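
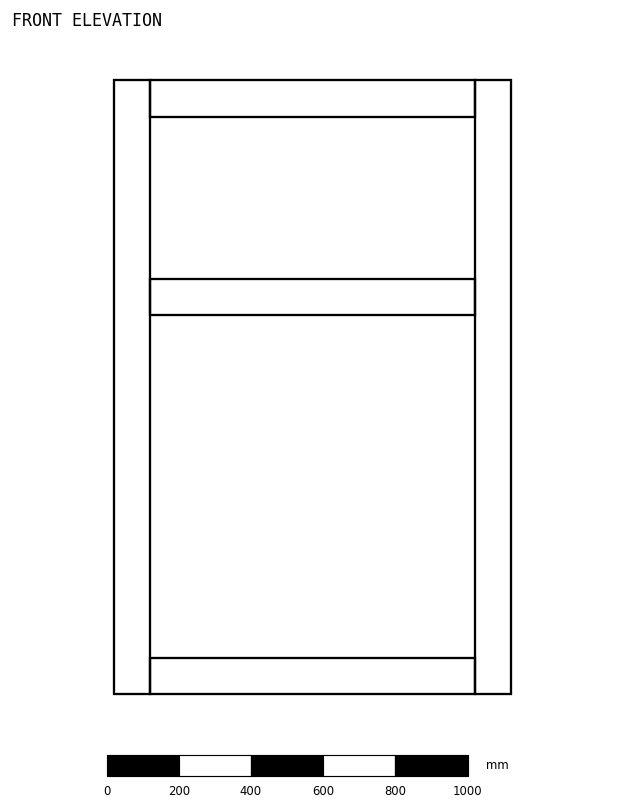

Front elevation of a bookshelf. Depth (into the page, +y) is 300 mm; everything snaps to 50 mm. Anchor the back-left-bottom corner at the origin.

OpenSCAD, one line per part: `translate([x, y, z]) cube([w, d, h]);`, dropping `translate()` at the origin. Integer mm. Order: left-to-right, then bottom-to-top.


cube([100, 300, 1700]);
translate([100, 0, 0]) cube([900, 300, 100]);
translate([100, 0, 1050]) cube([900, 300, 100]);
translate([100, 0, 1600]) cube([900, 300, 100]);
translate([1000, 0, 0]) cube([100, 300, 1700]);


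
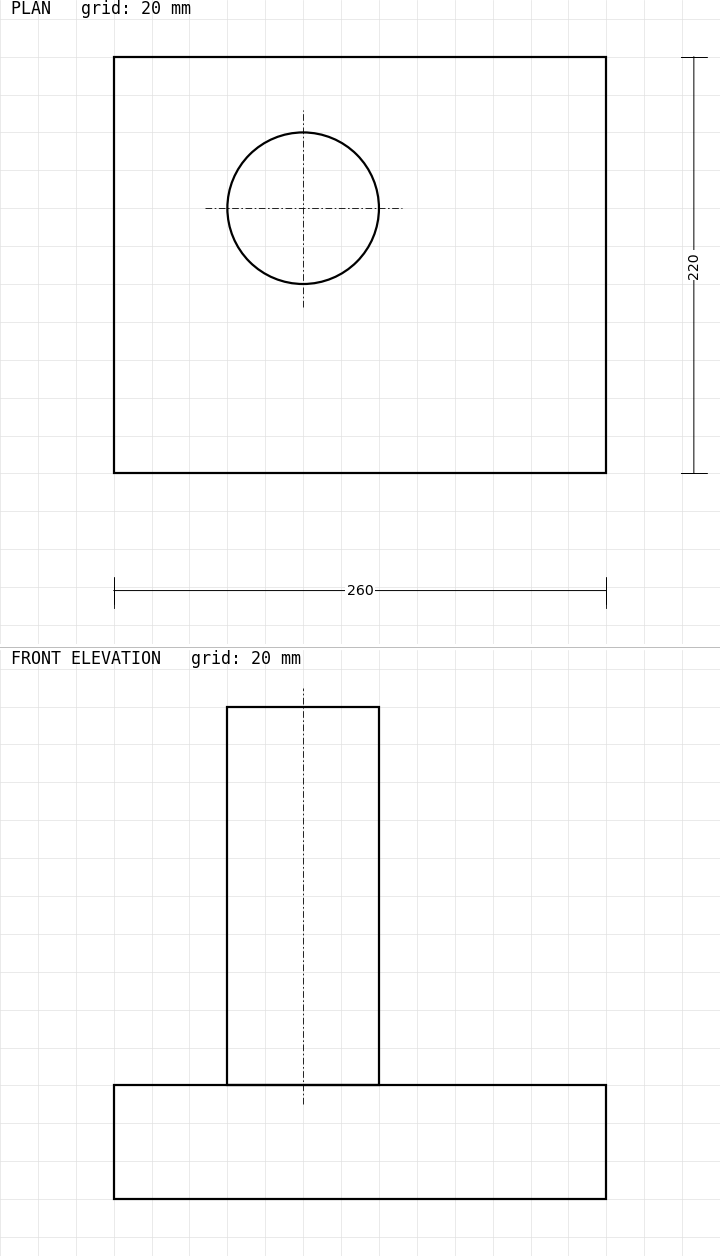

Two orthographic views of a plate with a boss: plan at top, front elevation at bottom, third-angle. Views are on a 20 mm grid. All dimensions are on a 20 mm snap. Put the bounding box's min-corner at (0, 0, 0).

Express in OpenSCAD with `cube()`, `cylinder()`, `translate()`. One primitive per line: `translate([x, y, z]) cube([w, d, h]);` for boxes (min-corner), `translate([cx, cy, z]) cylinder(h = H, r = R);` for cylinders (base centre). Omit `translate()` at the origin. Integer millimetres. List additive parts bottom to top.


cube([260, 220, 60]);
translate([100, 140, 60]) cylinder(h = 200, r = 40);


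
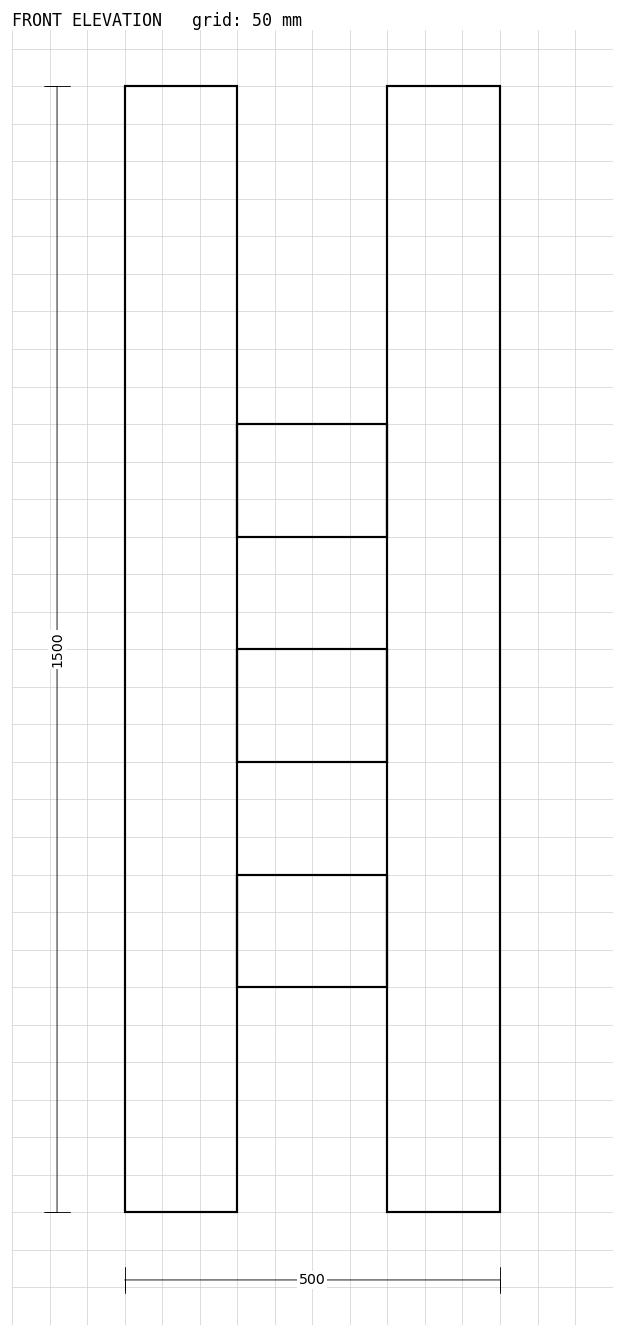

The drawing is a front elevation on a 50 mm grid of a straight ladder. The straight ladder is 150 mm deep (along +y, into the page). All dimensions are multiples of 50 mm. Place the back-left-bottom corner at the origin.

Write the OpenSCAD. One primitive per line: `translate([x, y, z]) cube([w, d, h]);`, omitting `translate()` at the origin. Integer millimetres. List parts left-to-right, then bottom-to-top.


cube([150, 150, 1500]);
translate([150, 0, 300]) cube([200, 150, 150]);
translate([150, 0, 600]) cube([200, 150, 150]);
translate([150, 0, 900]) cube([200, 150, 150]);
translate([350, 0, 0]) cube([150, 150, 1500]);


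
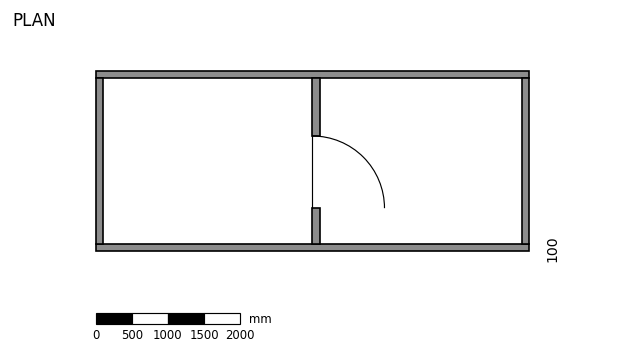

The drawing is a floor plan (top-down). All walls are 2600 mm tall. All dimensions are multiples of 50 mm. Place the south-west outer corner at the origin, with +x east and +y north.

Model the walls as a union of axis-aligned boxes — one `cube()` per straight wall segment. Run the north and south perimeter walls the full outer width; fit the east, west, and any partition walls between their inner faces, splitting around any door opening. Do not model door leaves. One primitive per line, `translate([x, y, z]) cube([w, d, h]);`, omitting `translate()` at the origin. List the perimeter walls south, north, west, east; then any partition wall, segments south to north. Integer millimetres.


cube([6000, 100, 2600]);
translate([0, 2400, 0]) cube([6000, 100, 2600]);
translate([0, 100, 0]) cube([100, 2300, 2600]);
translate([5900, 100, 0]) cube([100, 2300, 2600]);
translate([3000, 100, 0]) cube([100, 500, 2600]);
translate([3000, 1600, 0]) cube([100, 800, 2600]);


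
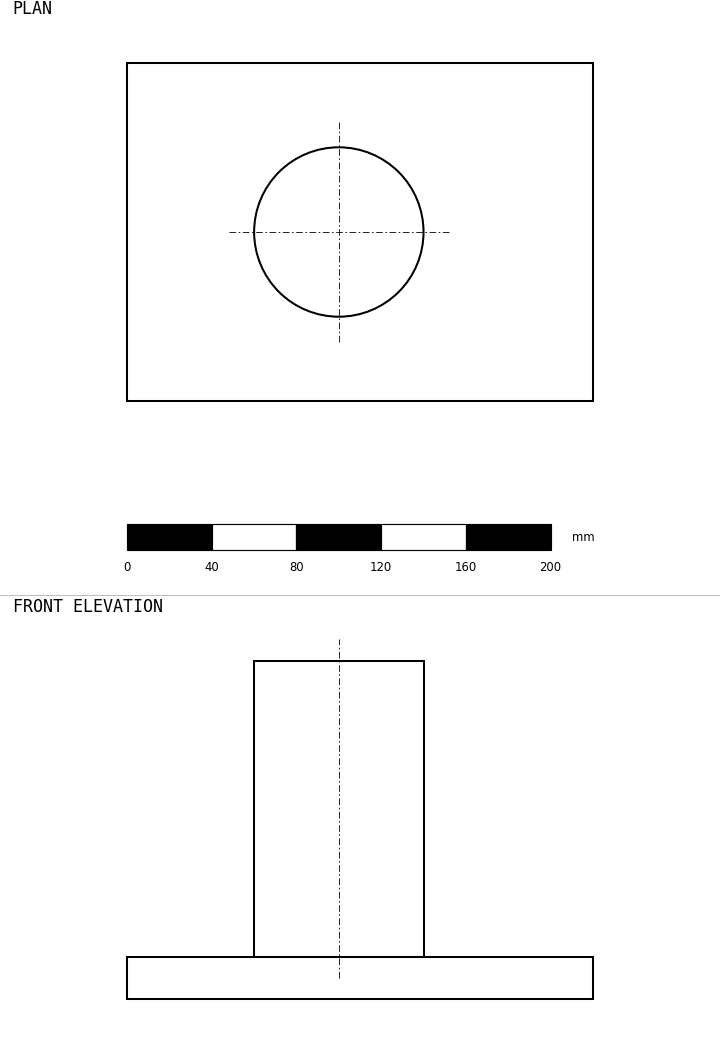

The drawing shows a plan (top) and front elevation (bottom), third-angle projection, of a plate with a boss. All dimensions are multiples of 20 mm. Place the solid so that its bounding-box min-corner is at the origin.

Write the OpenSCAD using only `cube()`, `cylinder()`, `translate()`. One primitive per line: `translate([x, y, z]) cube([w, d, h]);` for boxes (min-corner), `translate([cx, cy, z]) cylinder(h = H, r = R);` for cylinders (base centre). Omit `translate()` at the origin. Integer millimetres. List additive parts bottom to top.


cube([220, 160, 20]);
translate([100, 80, 20]) cylinder(h = 140, r = 40);


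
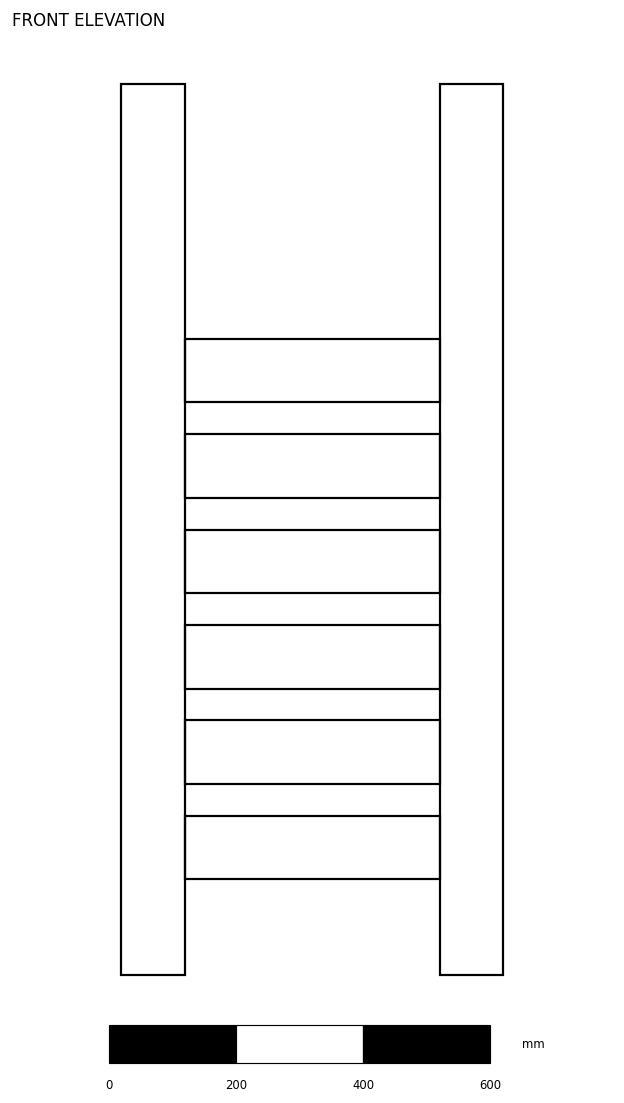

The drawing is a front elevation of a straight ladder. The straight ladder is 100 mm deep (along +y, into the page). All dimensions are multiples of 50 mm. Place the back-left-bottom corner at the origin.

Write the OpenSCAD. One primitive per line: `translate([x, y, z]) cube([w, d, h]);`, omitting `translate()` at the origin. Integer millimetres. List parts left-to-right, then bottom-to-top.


cube([100, 100, 1400]);
translate([100, 0, 150]) cube([400, 100, 100]);
translate([100, 0, 300]) cube([400, 100, 100]);
translate([100, 0, 450]) cube([400, 100, 100]);
translate([100, 0, 600]) cube([400, 100, 100]);
translate([100, 0, 750]) cube([400, 100, 100]);
translate([100, 0, 900]) cube([400, 100, 100]);
translate([500, 0, 0]) cube([100, 100, 1400]);


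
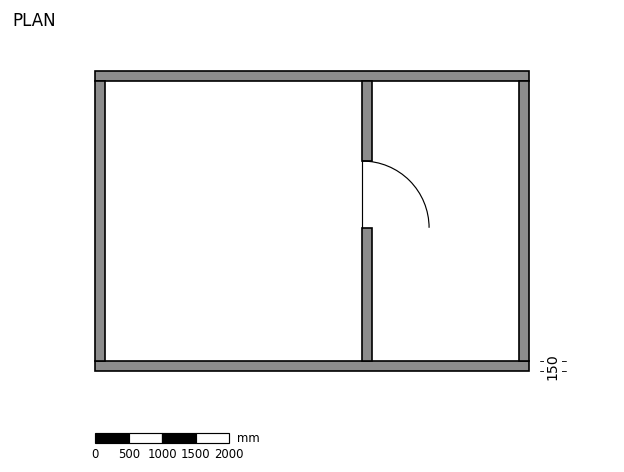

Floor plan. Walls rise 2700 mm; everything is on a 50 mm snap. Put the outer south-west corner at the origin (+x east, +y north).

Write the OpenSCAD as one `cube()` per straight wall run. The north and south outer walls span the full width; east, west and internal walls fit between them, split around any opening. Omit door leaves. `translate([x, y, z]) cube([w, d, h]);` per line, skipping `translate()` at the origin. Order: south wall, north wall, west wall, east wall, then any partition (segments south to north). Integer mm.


cube([6500, 150, 2700]);
translate([0, 4350, 0]) cube([6500, 150, 2700]);
translate([0, 150, 0]) cube([150, 4200, 2700]);
translate([6350, 150, 0]) cube([150, 4200, 2700]);
translate([4000, 150, 0]) cube([150, 2000, 2700]);
translate([4000, 3150, 0]) cube([150, 1200, 2700]);


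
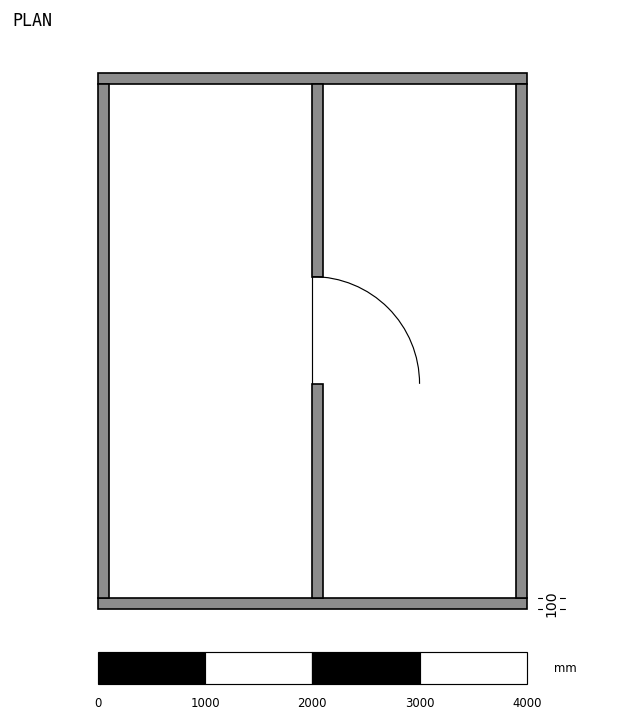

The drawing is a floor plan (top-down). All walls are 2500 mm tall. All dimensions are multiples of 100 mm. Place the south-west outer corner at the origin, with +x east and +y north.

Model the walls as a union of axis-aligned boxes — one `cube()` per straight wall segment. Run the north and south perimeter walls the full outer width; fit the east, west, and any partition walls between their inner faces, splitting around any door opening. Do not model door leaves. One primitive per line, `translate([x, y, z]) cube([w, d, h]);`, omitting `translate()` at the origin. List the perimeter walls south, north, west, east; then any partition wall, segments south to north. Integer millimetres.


cube([4000, 100, 2500]);
translate([0, 4900, 0]) cube([4000, 100, 2500]);
translate([0, 100, 0]) cube([100, 4800, 2500]);
translate([3900, 100, 0]) cube([100, 4800, 2500]);
translate([2000, 100, 0]) cube([100, 2000, 2500]);
translate([2000, 3100, 0]) cube([100, 1800, 2500]);


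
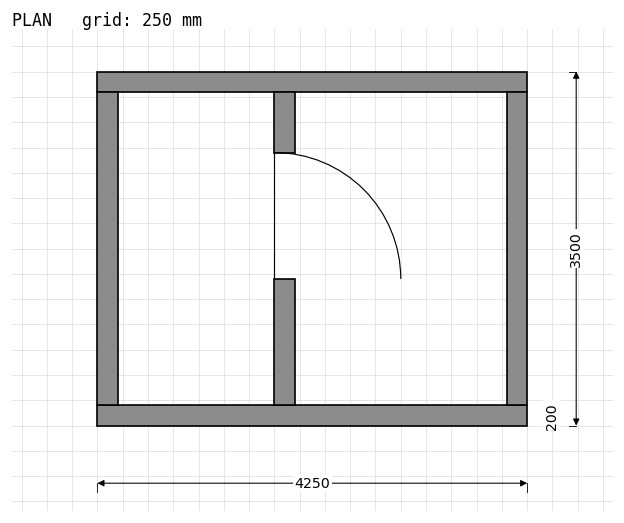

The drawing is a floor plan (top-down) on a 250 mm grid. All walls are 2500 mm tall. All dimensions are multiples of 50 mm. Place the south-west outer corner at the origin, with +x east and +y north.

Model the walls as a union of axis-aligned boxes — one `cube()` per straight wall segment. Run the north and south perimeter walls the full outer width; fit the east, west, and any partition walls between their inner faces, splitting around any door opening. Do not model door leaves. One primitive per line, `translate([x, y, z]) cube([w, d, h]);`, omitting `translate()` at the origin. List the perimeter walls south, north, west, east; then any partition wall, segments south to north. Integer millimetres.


cube([4250, 200, 2500]);
translate([0, 3300, 0]) cube([4250, 200, 2500]);
translate([0, 200, 0]) cube([200, 3100, 2500]);
translate([4050, 200, 0]) cube([200, 3100, 2500]);
translate([1750, 200, 0]) cube([200, 1250, 2500]);
translate([1750, 2700, 0]) cube([200, 600, 2500]);


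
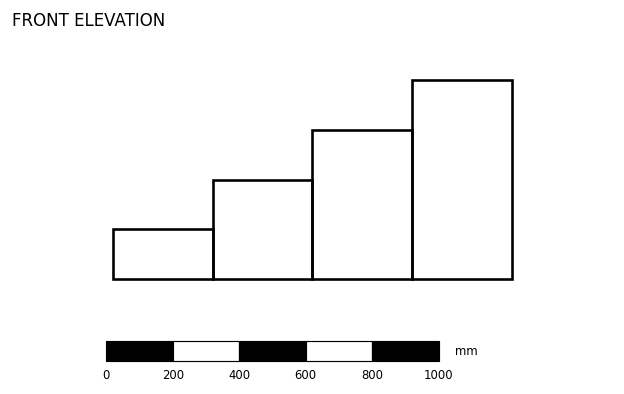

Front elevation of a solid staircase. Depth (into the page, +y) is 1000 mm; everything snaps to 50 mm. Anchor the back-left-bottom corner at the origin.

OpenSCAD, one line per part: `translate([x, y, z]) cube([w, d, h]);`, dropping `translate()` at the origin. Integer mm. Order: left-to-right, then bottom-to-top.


cube([300, 1000, 150]);
translate([300, 0, 0]) cube([300, 1000, 300]);
translate([600, 0, 0]) cube([300, 1000, 450]);
translate([900, 0, 0]) cube([300, 1000, 600]);


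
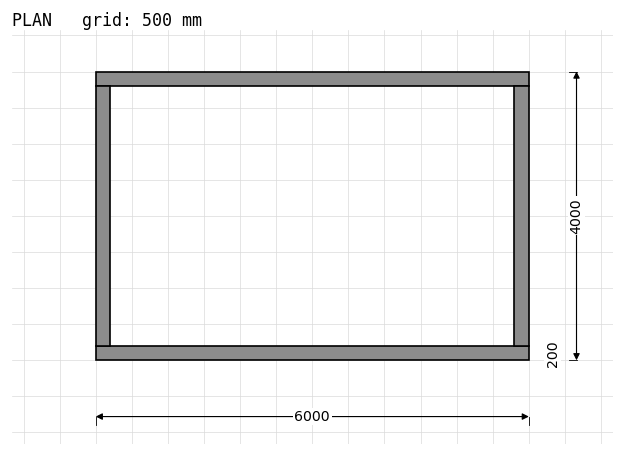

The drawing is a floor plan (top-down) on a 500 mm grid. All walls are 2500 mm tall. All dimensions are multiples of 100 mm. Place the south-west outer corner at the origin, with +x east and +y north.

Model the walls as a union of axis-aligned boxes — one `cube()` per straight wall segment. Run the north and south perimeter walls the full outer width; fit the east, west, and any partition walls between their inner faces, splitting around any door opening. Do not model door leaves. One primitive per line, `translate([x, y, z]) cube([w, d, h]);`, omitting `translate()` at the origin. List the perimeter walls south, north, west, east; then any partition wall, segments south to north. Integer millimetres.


cube([6000, 200, 2500]);
translate([0, 3800, 0]) cube([6000, 200, 2500]);
translate([0, 200, 0]) cube([200, 3600, 2500]);
translate([5800, 200, 0]) cube([200, 3600, 2500]);


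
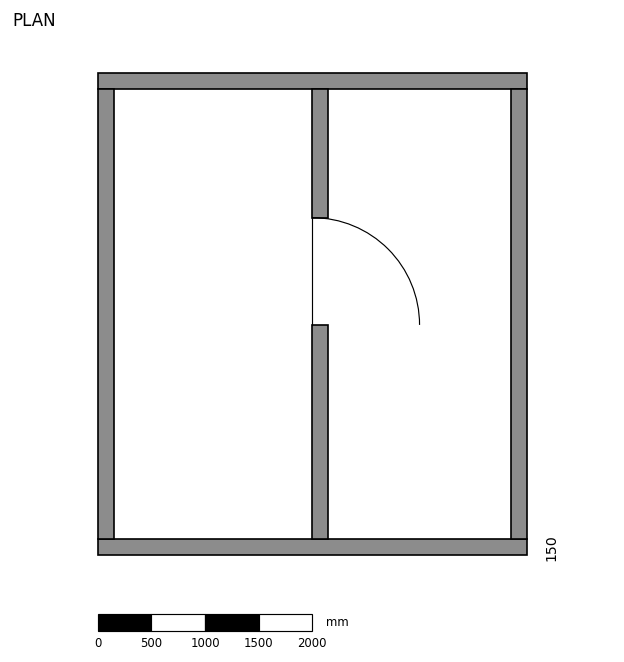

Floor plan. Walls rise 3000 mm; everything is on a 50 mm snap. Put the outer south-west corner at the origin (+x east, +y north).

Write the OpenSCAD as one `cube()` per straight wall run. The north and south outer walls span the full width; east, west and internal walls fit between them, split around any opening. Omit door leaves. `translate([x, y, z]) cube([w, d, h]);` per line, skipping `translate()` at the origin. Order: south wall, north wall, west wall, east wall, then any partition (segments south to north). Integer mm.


cube([4000, 150, 3000]);
translate([0, 4350, 0]) cube([4000, 150, 3000]);
translate([0, 150, 0]) cube([150, 4200, 3000]);
translate([3850, 150, 0]) cube([150, 4200, 3000]);
translate([2000, 150, 0]) cube([150, 2000, 3000]);
translate([2000, 3150, 0]) cube([150, 1200, 3000]);


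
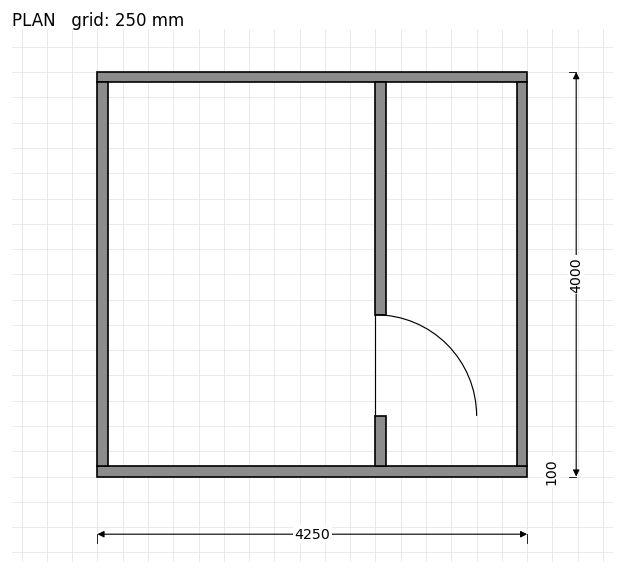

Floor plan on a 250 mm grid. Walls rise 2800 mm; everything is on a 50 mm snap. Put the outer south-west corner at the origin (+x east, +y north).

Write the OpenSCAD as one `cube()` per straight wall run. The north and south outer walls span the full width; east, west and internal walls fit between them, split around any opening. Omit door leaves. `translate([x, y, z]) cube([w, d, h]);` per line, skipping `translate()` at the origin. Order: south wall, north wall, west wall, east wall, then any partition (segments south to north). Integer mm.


cube([4250, 100, 2800]);
translate([0, 3900, 0]) cube([4250, 100, 2800]);
translate([0, 100, 0]) cube([100, 3800, 2800]);
translate([4150, 100, 0]) cube([100, 3800, 2800]);
translate([2750, 100, 0]) cube([100, 500, 2800]);
translate([2750, 1600, 0]) cube([100, 2300, 2800]);


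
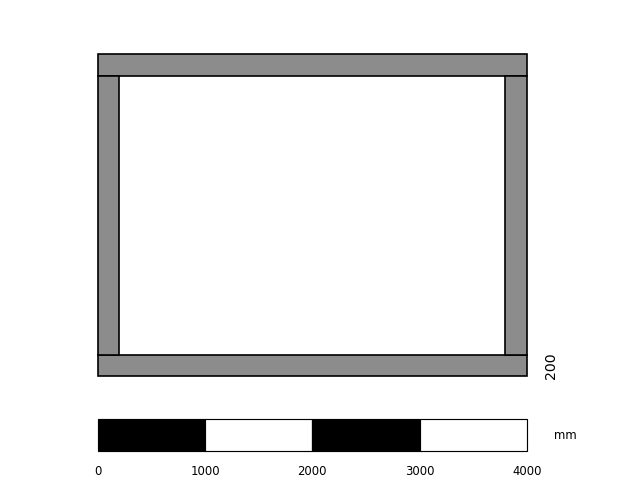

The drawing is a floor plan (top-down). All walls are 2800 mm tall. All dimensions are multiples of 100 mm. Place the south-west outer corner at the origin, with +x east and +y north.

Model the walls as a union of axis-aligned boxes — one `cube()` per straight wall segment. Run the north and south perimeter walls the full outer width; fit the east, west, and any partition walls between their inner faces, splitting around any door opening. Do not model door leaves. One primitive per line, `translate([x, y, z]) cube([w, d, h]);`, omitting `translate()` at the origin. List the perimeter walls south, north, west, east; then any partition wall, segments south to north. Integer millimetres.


cube([4000, 200, 2800]);
translate([0, 2800, 0]) cube([4000, 200, 2800]);
translate([0, 200, 0]) cube([200, 2600, 2800]);
translate([3800, 200, 0]) cube([200, 2600, 2800]);


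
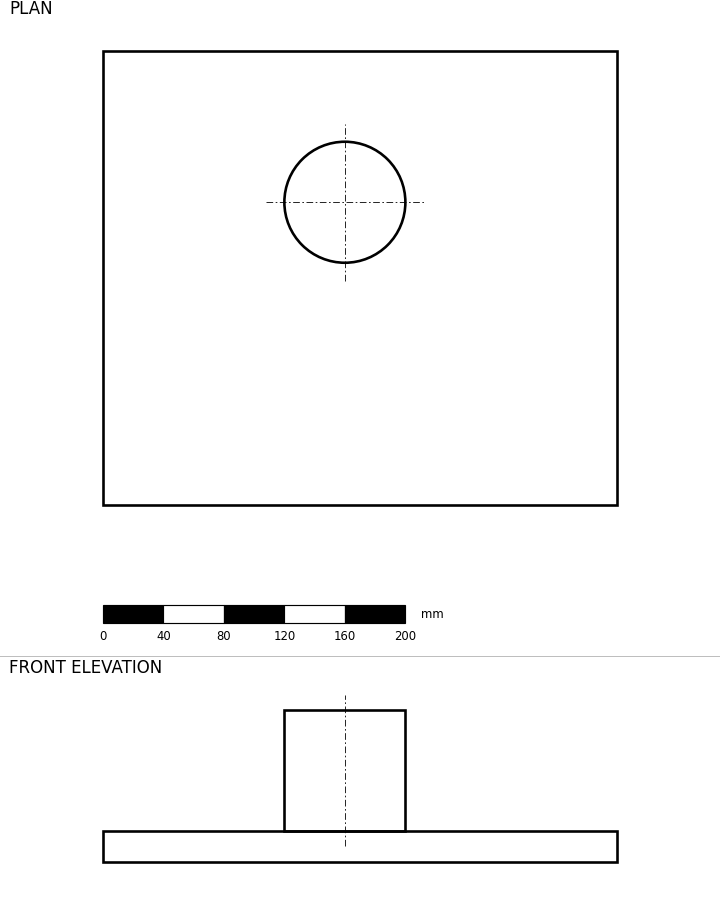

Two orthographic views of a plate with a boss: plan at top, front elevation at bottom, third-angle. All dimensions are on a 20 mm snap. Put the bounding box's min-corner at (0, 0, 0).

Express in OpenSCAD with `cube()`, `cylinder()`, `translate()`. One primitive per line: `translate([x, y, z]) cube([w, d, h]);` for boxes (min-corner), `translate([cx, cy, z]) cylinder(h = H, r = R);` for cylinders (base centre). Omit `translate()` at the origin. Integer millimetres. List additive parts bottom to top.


cube([340, 300, 20]);
translate([160, 200, 20]) cylinder(h = 80, r = 40);


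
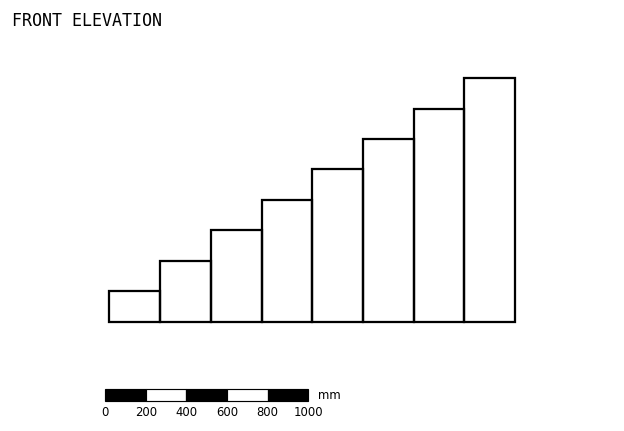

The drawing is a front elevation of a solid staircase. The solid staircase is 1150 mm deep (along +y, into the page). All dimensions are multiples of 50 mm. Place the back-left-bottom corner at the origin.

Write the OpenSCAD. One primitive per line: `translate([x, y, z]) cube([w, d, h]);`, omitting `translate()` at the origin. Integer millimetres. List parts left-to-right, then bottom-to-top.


cube([250, 1150, 150]);
translate([250, 0, 0]) cube([250, 1150, 300]);
translate([500, 0, 0]) cube([250, 1150, 450]);
translate([750, 0, 0]) cube([250, 1150, 600]);
translate([1000, 0, 0]) cube([250, 1150, 750]);
translate([1250, 0, 0]) cube([250, 1150, 900]);
translate([1500, 0, 0]) cube([250, 1150, 1050]);
translate([1750, 0, 0]) cube([250, 1150, 1200]);


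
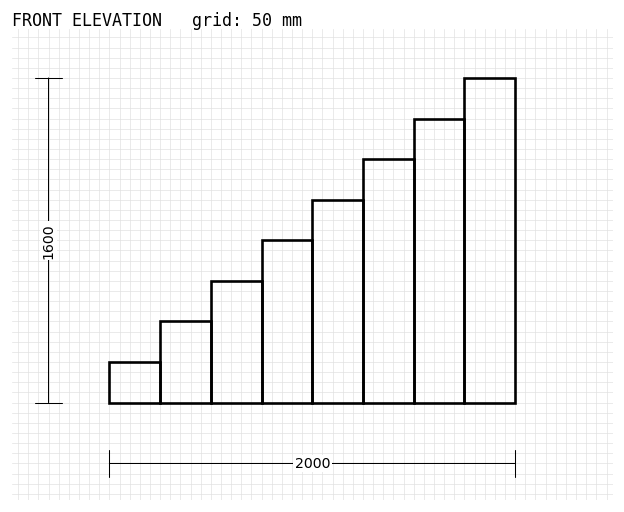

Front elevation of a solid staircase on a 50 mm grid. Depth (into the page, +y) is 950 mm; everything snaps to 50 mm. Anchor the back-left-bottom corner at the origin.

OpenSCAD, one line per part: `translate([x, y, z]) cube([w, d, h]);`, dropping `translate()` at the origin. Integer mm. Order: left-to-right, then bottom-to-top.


cube([250, 950, 200]);
translate([250, 0, 0]) cube([250, 950, 400]);
translate([500, 0, 0]) cube([250, 950, 600]);
translate([750, 0, 0]) cube([250, 950, 800]);
translate([1000, 0, 0]) cube([250, 950, 1000]);
translate([1250, 0, 0]) cube([250, 950, 1200]);
translate([1500, 0, 0]) cube([250, 950, 1400]);
translate([1750, 0, 0]) cube([250, 950, 1600]);


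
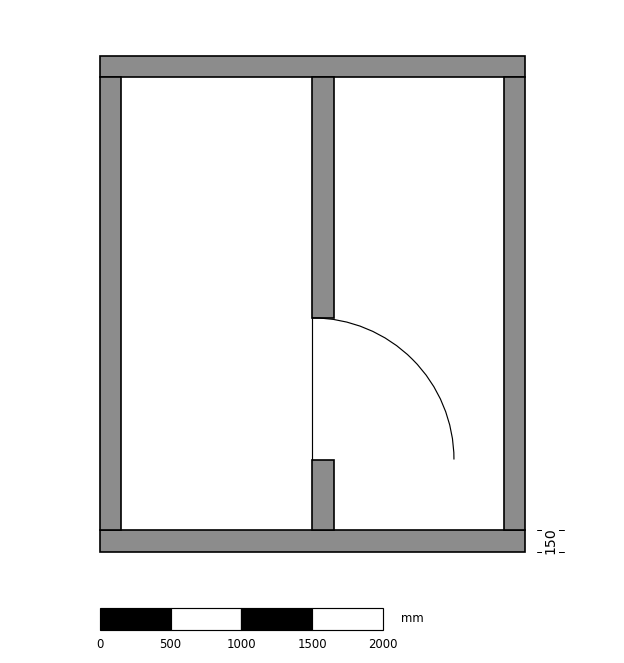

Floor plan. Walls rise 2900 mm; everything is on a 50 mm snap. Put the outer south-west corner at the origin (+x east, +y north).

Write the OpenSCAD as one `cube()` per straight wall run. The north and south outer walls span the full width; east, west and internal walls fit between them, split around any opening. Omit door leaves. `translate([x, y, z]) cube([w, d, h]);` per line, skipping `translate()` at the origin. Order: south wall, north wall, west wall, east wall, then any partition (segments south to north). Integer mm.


cube([3000, 150, 2900]);
translate([0, 3350, 0]) cube([3000, 150, 2900]);
translate([0, 150, 0]) cube([150, 3200, 2900]);
translate([2850, 150, 0]) cube([150, 3200, 2900]);
translate([1500, 150, 0]) cube([150, 500, 2900]);
translate([1500, 1650, 0]) cube([150, 1700, 2900]);


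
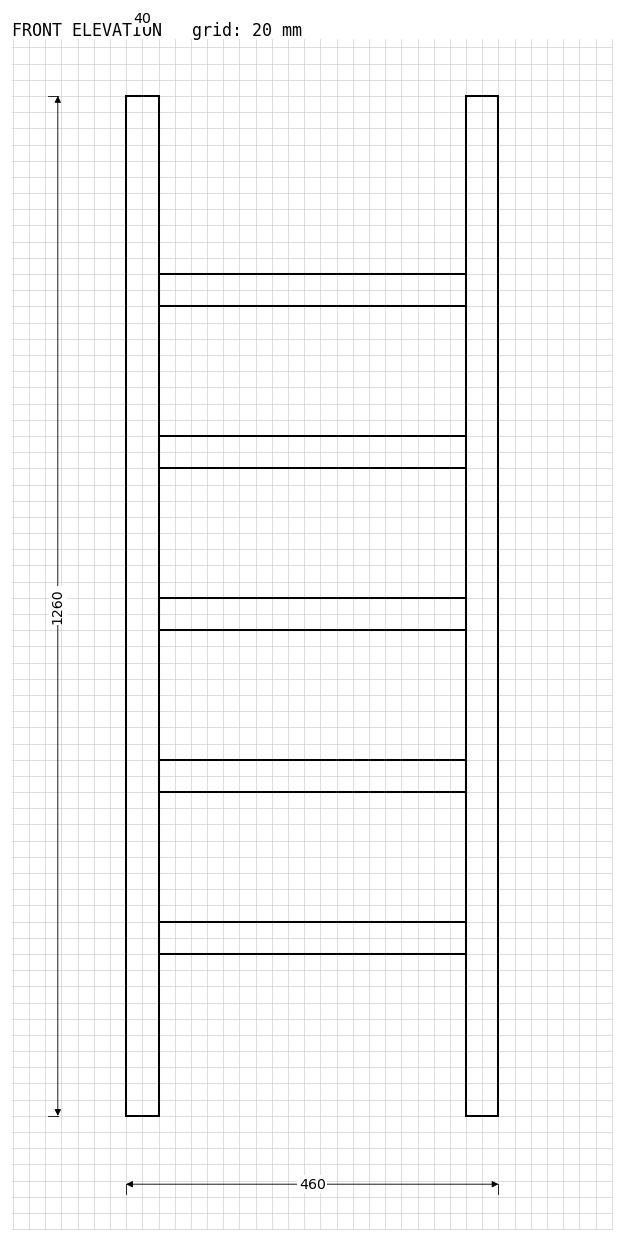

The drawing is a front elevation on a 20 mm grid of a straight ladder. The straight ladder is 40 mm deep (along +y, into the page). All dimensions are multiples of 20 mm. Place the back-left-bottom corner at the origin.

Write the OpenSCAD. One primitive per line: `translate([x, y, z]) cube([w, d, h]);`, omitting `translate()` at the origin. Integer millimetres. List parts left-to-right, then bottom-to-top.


cube([40, 40, 1260]);
translate([40, 0, 200]) cube([380, 40, 40]);
translate([40, 0, 400]) cube([380, 40, 40]);
translate([40, 0, 600]) cube([380, 40, 40]);
translate([40, 0, 800]) cube([380, 40, 40]);
translate([40, 0, 1000]) cube([380, 40, 40]);
translate([420, 0, 0]) cube([40, 40, 1260]);


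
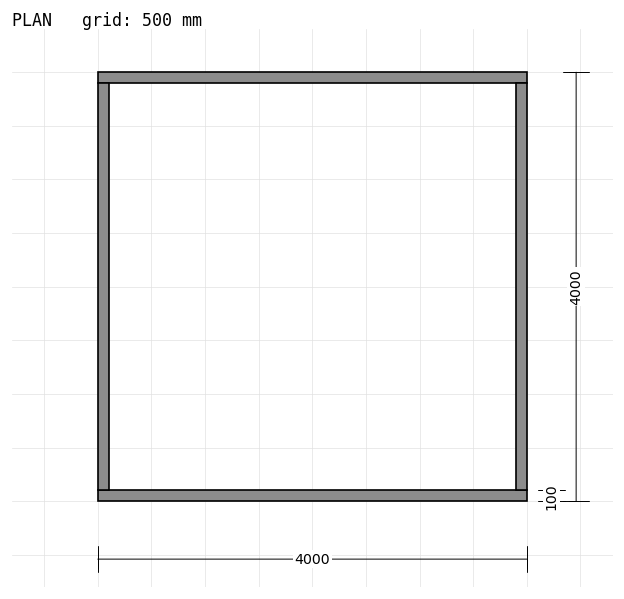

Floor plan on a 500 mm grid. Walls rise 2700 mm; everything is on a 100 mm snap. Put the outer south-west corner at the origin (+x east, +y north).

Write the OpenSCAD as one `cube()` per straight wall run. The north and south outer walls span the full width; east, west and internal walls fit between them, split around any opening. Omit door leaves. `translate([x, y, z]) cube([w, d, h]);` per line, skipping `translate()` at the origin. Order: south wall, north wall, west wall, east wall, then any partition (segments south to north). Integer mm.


cube([4000, 100, 2700]);
translate([0, 3900, 0]) cube([4000, 100, 2700]);
translate([0, 100, 0]) cube([100, 3800, 2700]);
translate([3900, 100, 0]) cube([100, 3800, 2700]);


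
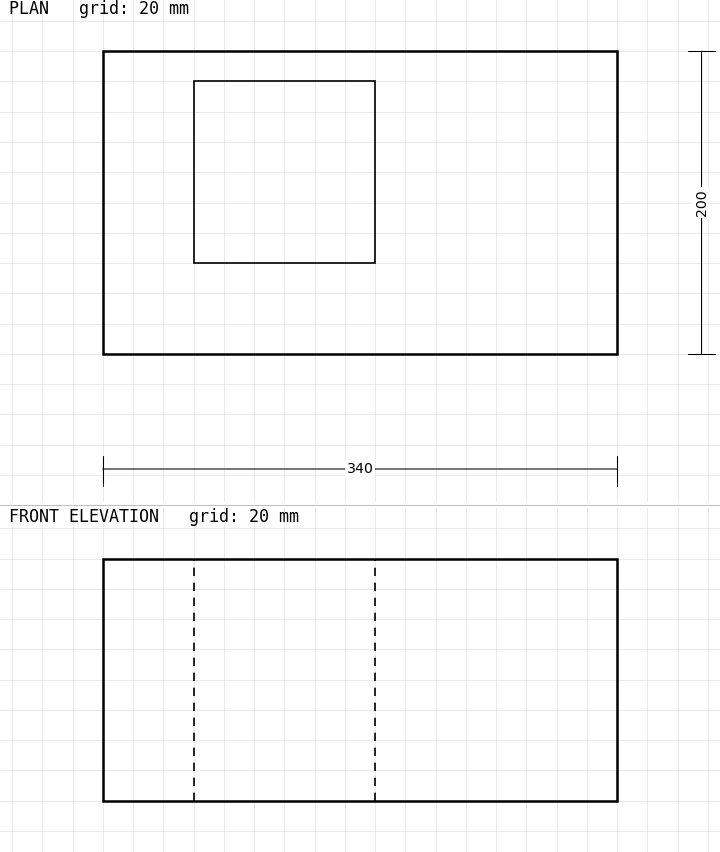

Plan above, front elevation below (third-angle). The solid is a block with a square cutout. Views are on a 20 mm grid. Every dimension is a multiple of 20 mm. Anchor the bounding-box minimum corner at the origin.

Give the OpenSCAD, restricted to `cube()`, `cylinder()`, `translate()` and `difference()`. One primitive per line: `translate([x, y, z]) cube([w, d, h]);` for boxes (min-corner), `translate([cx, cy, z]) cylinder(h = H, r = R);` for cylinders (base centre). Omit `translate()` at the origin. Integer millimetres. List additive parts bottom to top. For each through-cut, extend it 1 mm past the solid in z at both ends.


difference() {
  cube([340, 200, 160]);
  translate([60, 60, -1]) cube([120, 120, 162]);
}


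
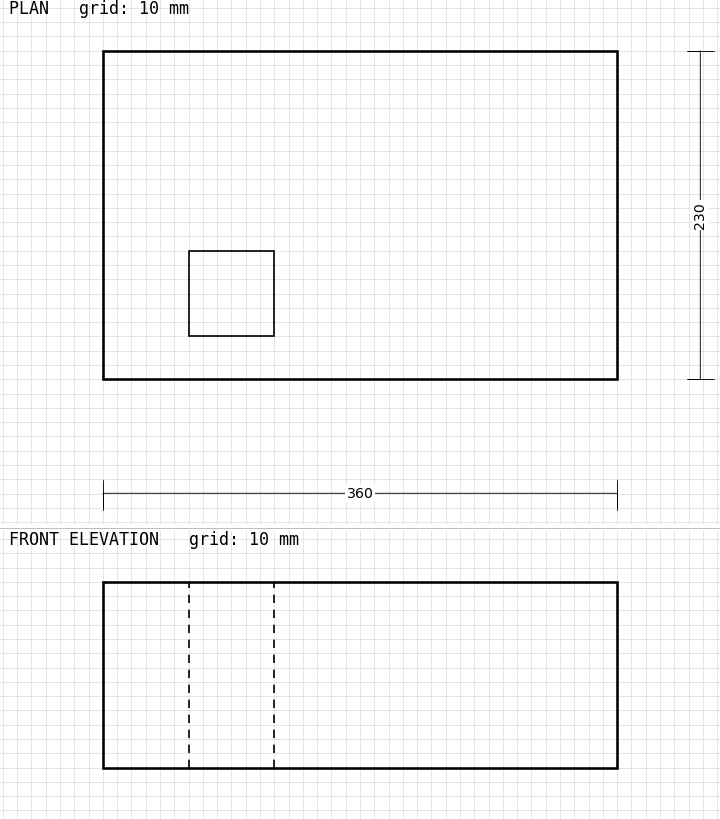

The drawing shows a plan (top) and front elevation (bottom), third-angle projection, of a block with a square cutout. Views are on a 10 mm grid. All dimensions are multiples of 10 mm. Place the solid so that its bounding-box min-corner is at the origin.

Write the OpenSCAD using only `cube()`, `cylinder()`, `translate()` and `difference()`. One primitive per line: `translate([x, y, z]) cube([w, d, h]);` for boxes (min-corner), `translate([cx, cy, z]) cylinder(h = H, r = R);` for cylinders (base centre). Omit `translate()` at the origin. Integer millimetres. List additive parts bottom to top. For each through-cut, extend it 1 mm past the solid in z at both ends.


difference() {
  cube([360, 230, 130]);
  translate([60, 30, -1]) cube([60, 60, 132]);
}


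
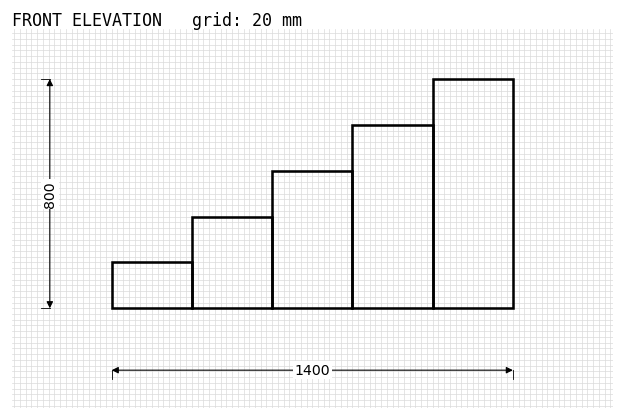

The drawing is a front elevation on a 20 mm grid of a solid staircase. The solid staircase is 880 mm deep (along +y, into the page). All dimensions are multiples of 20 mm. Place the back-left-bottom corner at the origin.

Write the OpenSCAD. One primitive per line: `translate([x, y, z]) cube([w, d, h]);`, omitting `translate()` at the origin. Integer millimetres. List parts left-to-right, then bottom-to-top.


cube([280, 880, 160]);
translate([280, 0, 0]) cube([280, 880, 320]);
translate([560, 0, 0]) cube([280, 880, 480]);
translate([840, 0, 0]) cube([280, 880, 640]);
translate([1120, 0, 0]) cube([280, 880, 800]);


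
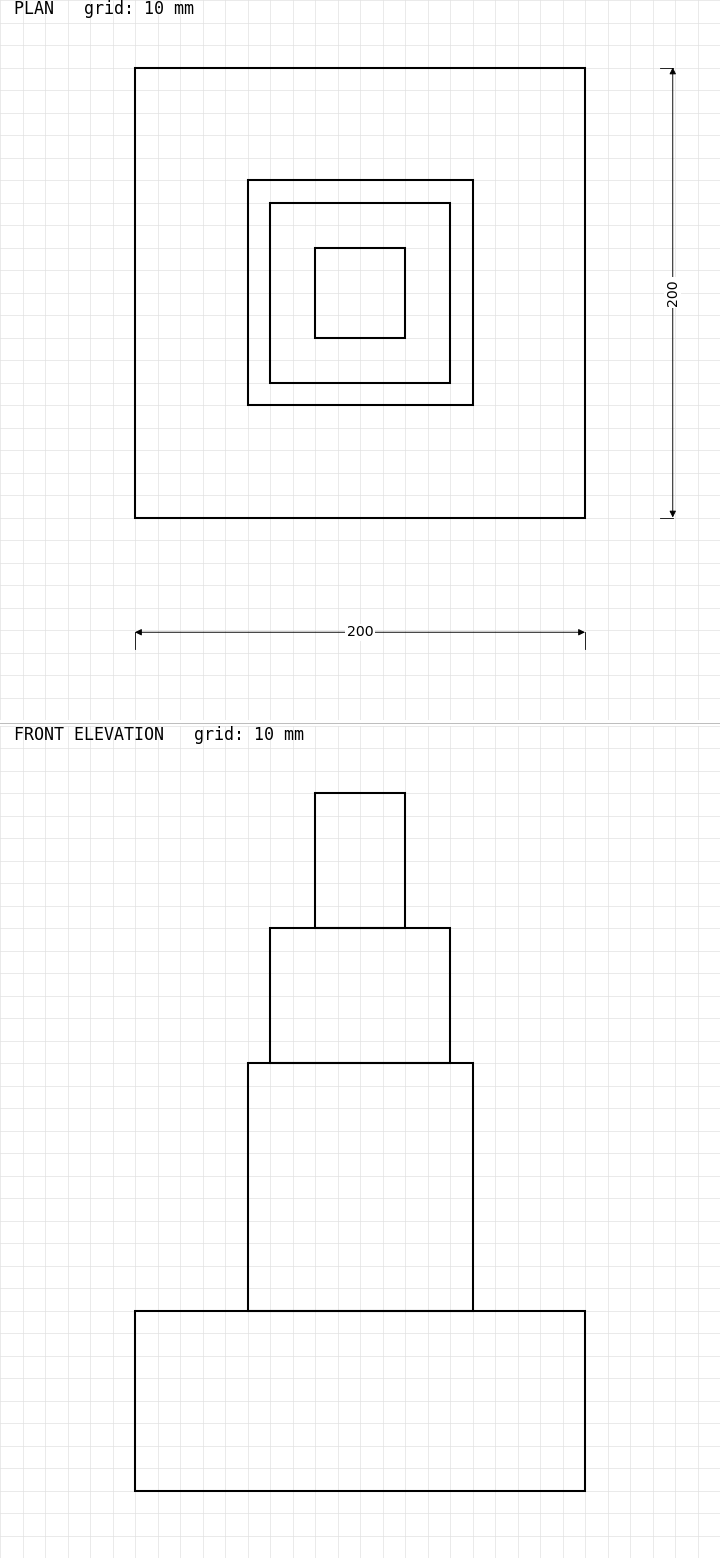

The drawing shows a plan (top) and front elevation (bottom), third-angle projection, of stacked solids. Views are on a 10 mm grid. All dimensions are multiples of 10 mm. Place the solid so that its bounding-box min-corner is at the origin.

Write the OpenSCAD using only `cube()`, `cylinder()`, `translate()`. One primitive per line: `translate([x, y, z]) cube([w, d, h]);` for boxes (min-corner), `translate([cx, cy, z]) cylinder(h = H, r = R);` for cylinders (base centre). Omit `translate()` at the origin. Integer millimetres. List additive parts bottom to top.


cube([200, 200, 80]);
translate([50, 50, 80]) cube([100, 100, 110]);
translate([60, 60, 190]) cube([80, 80, 60]);
translate([80, 80, 250]) cube([40, 40, 60]);


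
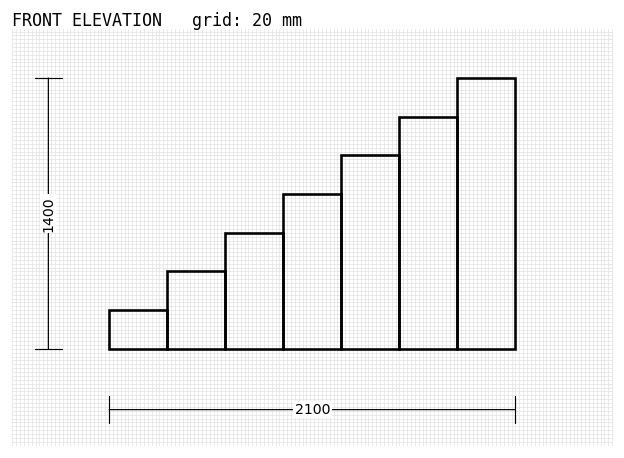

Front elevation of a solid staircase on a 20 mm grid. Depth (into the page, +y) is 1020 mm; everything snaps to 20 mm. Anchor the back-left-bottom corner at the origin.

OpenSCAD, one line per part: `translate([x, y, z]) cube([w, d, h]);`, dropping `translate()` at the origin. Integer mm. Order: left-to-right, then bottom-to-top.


cube([300, 1020, 200]);
translate([300, 0, 0]) cube([300, 1020, 400]);
translate([600, 0, 0]) cube([300, 1020, 600]);
translate([900, 0, 0]) cube([300, 1020, 800]);
translate([1200, 0, 0]) cube([300, 1020, 1000]);
translate([1500, 0, 0]) cube([300, 1020, 1200]);
translate([1800, 0, 0]) cube([300, 1020, 1400]);


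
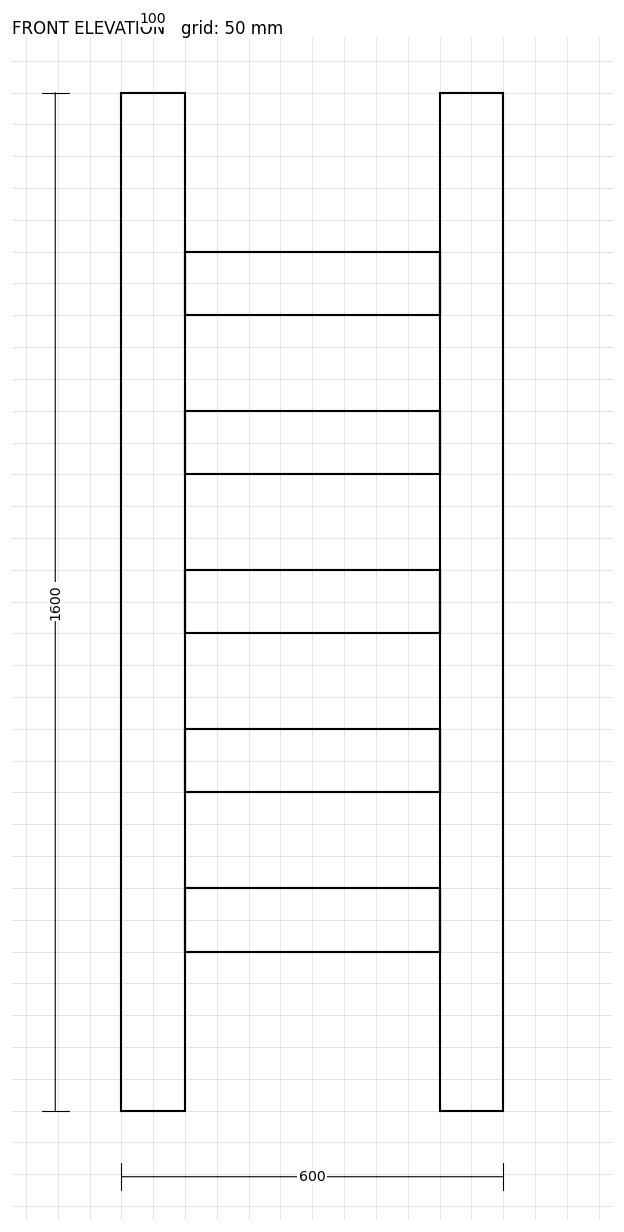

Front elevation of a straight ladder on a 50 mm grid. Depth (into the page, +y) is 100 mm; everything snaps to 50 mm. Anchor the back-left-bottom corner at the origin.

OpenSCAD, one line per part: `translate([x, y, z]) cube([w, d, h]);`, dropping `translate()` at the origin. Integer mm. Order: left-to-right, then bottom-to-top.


cube([100, 100, 1600]);
translate([100, 0, 250]) cube([400, 100, 100]);
translate([100, 0, 500]) cube([400, 100, 100]);
translate([100, 0, 750]) cube([400, 100, 100]);
translate([100, 0, 1000]) cube([400, 100, 100]);
translate([100, 0, 1250]) cube([400, 100, 100]);
translate([500, 0, 0]) cube([100, 100, 1600]);


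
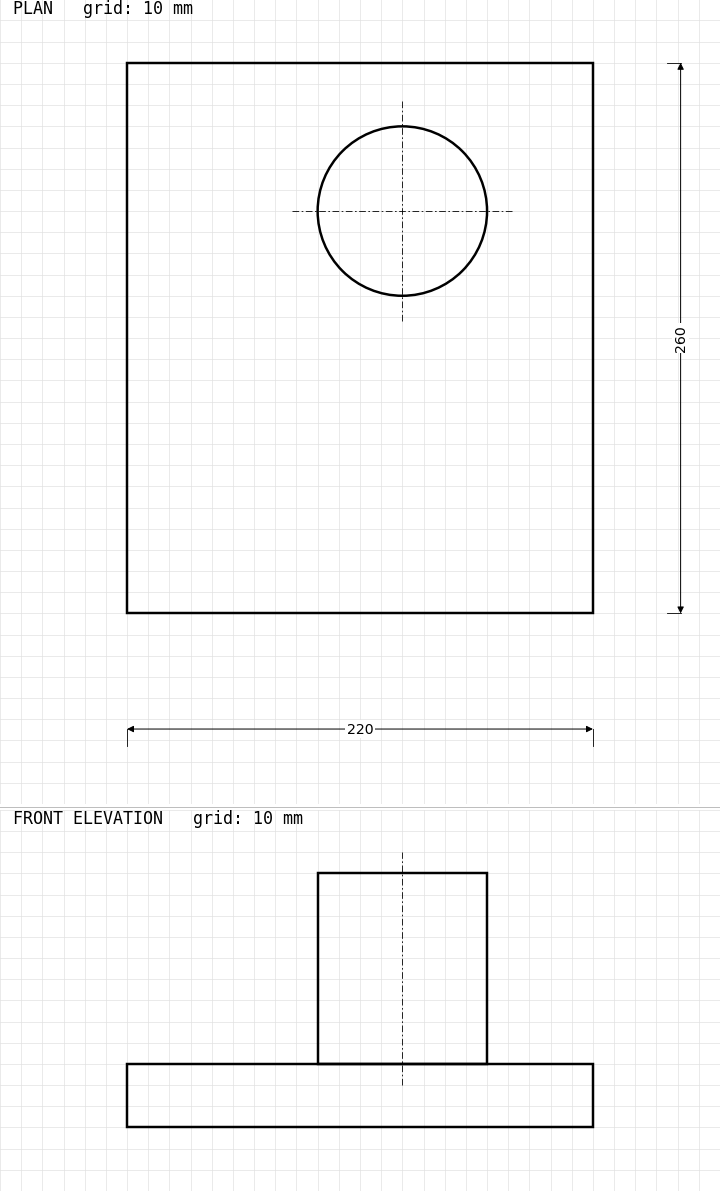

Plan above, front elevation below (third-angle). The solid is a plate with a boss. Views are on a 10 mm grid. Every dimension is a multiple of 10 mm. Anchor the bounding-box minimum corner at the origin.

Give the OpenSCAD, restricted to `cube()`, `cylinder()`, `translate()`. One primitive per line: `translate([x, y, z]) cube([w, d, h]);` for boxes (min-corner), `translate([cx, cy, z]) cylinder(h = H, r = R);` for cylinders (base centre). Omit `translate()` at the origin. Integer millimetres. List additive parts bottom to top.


cube([220, 260, 30]);
translate([130, 190, 30]) cylinder(h = 90, r = 40);


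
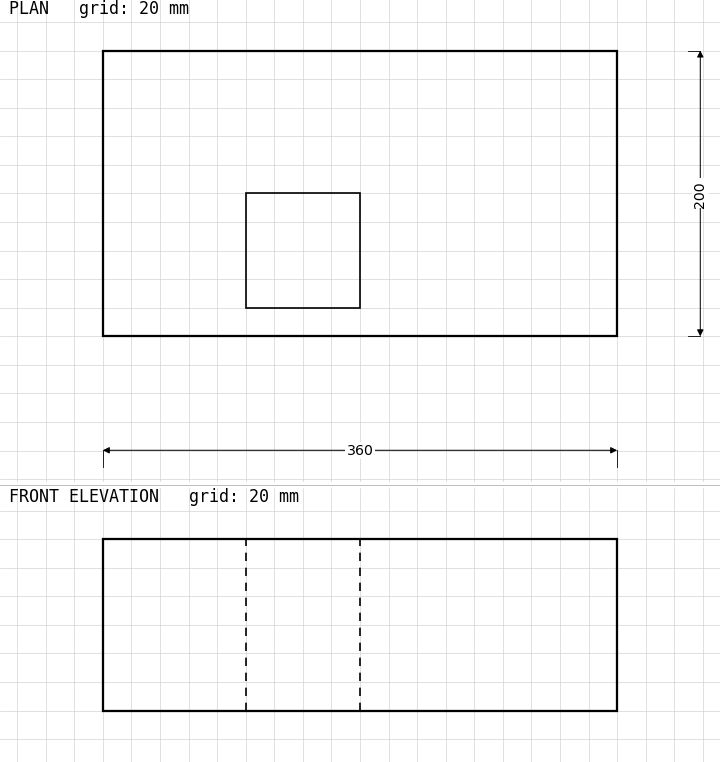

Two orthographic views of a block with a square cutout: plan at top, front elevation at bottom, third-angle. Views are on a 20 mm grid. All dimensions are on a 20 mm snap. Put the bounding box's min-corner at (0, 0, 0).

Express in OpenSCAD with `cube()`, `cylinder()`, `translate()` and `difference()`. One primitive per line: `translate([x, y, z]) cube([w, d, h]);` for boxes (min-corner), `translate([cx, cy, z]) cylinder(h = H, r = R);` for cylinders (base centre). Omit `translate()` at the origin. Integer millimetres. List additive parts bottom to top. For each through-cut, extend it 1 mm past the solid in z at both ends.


difference() {
  cube([360, 200, 120]);
  translate([100, 20, -1]) cube([80, 80, 122]);
}


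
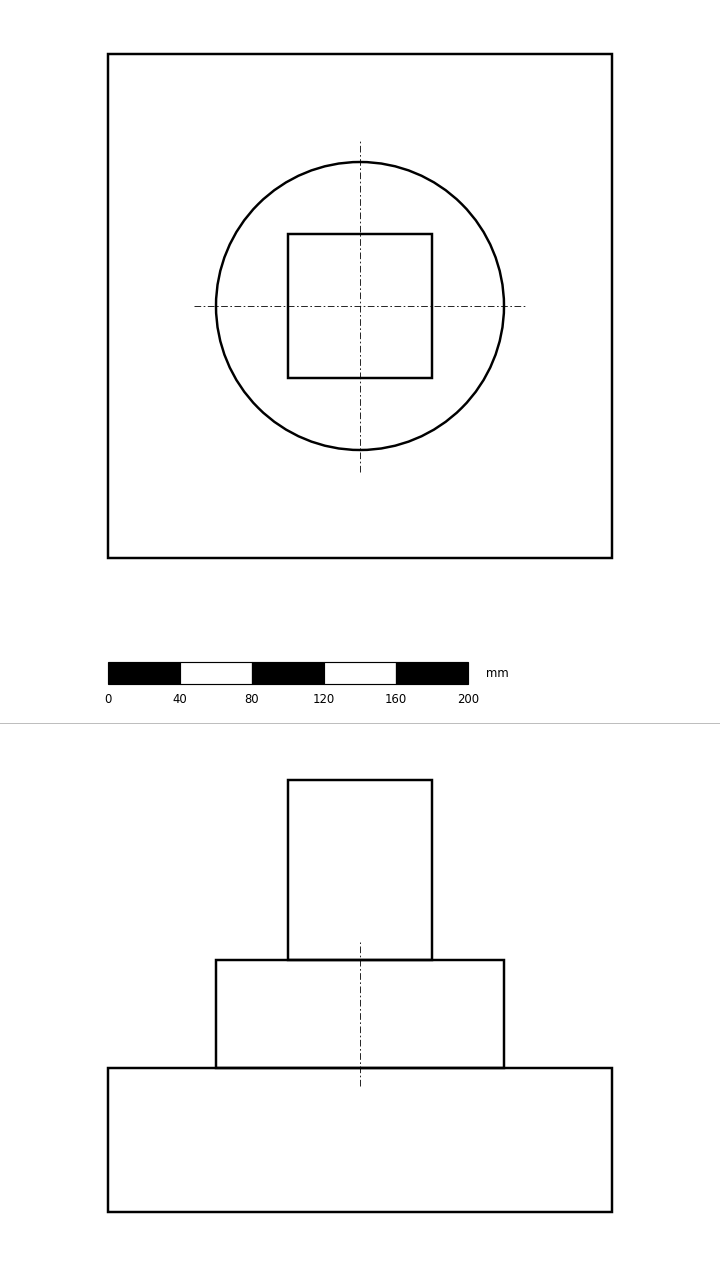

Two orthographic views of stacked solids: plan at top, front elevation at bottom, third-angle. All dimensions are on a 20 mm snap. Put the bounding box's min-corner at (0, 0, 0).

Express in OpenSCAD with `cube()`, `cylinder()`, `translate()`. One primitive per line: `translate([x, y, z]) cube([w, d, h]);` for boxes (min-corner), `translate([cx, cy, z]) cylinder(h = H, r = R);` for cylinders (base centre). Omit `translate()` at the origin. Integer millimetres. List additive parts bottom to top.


cube([280, 280, 80]);
translate([140, 140, 80]) cylinder(h = 60, r = 80);
translate([100, 100, 140]) cube([80, 80, 100]);


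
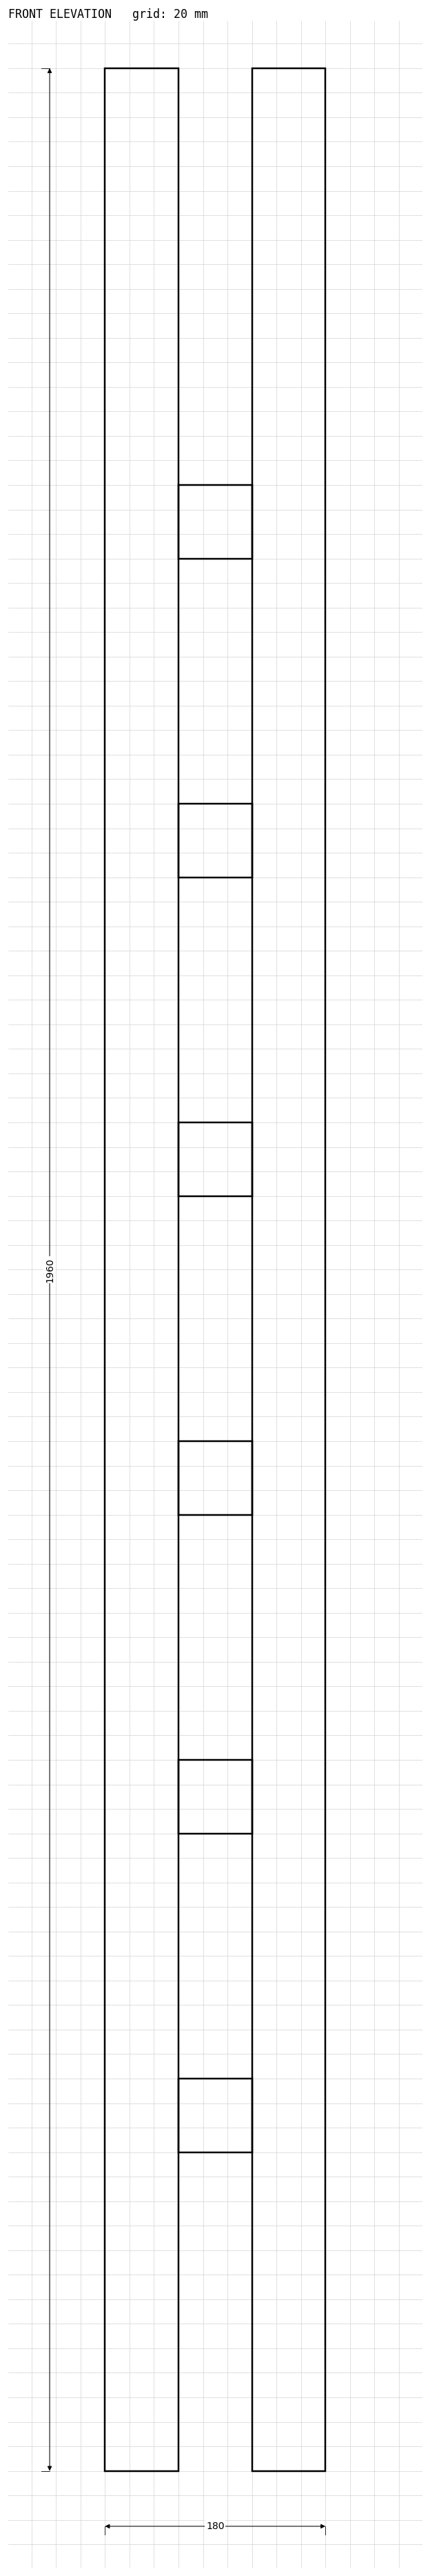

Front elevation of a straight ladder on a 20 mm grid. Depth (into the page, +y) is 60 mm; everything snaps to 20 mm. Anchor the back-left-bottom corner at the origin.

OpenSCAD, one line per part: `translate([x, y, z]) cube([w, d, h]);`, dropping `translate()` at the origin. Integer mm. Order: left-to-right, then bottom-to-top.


cube([60, 60, 1960]);
translate([60, 0, 260]) cube([60, 60, 60]);
translate([60, 0, 520]) cube([60, 60, 60]);
translate([60, 0, 780]) cube([60, 60, 60]);
translate([60, 0, 1040]) cube([60, 60, 60]);
translate([60, 0, 1300]) cube([60, 60, 60]);
translate([60, 0, 1560]) cube([60, 60, 60]);
translate([120, 0, 0]) cube([60, 60, 1960]);


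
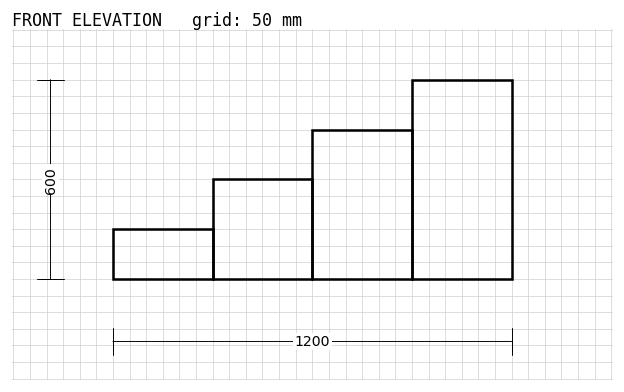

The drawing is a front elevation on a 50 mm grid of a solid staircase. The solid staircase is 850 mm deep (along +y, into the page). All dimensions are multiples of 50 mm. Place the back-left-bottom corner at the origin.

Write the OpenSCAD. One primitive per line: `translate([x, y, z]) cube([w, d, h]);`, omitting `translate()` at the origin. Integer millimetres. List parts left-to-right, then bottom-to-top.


cube([300, 850, 150]);
translate([300, 0, 0]) cube([300, 850, 300]);
translate([600, 0, 0]) cube([300, 850, 450]);
translate([900, 0, 0]) cube([300, 850, 600]);


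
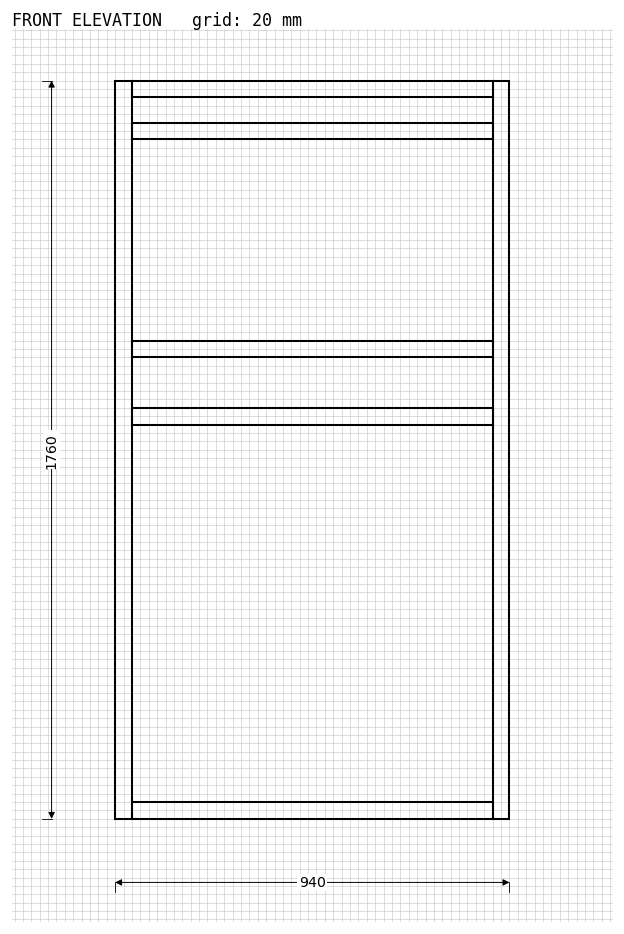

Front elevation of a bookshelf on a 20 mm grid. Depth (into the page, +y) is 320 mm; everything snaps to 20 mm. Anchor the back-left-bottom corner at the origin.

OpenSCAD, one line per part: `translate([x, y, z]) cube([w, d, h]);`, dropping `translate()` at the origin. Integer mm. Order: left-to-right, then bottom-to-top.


cube([40, 320, 1760]);
translate([40, 0, 0]) cube([860, 320, 40]);
translate([40, 0, 940]) cube([860, 320, 40]);
translate([40, 0, 1100]) cube([860, 320, 40]);
translate([40, 0, 1620]) cube([860, 320, 40]);
translate([40, 0, 1720]) cube([860, 320, 40]);
translate([900, 0, 0]) cube([40, 320, 1760]);


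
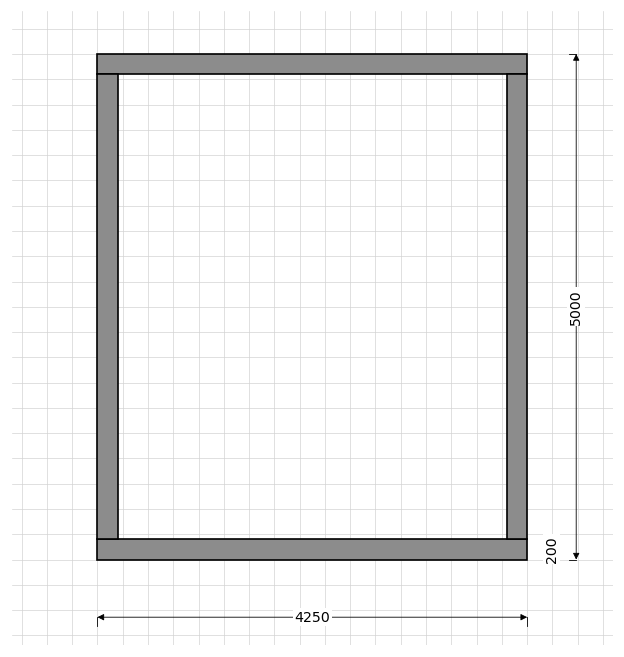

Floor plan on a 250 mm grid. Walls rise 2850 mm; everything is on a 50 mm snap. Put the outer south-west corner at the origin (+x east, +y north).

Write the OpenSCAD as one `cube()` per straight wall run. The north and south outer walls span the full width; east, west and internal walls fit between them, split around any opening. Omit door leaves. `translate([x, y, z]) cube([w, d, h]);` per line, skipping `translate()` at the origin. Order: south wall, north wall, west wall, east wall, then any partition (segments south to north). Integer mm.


cube([4250, 200, 2850]);
translate([0, 4800, 0]) cube([4250, 200, 2850]);
translate([0, 200, 0]) cube([200, 4600, 2850]);
translate([4050, 200, 0]) cube([200, 4600, 2850]);


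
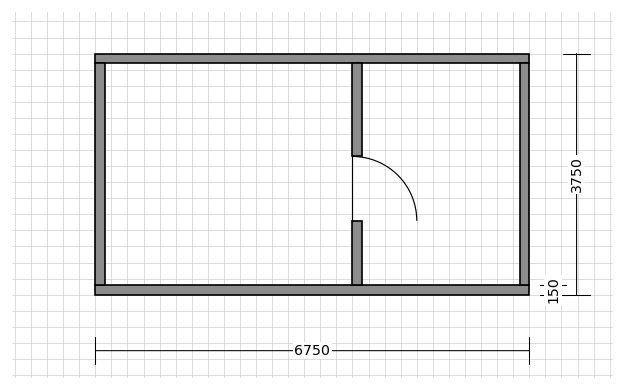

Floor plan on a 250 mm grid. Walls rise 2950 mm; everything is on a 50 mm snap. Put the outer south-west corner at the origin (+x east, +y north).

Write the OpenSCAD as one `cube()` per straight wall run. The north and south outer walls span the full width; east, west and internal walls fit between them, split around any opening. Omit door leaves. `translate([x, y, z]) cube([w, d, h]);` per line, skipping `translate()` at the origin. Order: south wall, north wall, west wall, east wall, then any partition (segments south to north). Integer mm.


cube([6750, 150, 2950]);
translate([0, 3600, 0]) cube([6750, 150, 2950]);
translate([0, 150, 0]) cube([150, 3450, 2950]);
translate([6600, 150, 0]) cube([150, 3450, 2950]);
translate([4000, 150, 0]) cube([150, 1000, 2950]);
translate([4000, 2150, 0]) cube([150, 1450, 2950]);


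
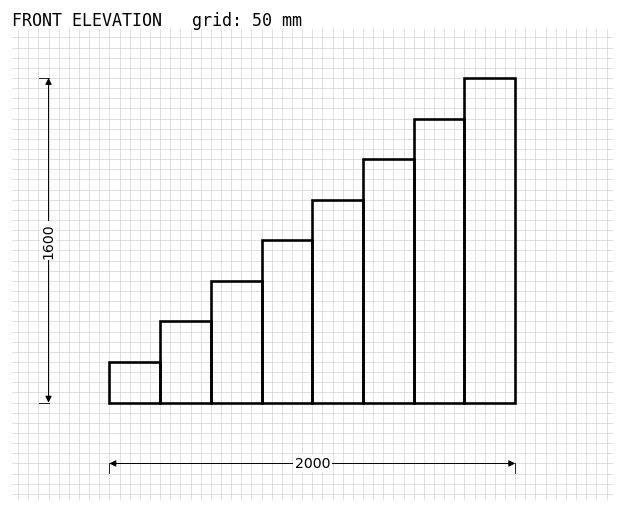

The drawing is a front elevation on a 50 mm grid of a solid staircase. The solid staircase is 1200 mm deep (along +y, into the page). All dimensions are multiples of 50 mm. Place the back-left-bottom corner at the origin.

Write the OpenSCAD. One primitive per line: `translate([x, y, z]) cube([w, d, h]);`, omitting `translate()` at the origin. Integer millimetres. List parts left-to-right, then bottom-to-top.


cube([250, 1200, 200]);
translate([250, 0, 0]) cube([250, 1200, 400]);
translate([500, 0, 0]) cube([250, 1200, 600]);
translate([750, 0, 0]) cube([250, 1200, 800]);
translate([1000, 0, 0]) cube([250, 1200, 1000]);
translate([1250, 0, 0]) cube([250, 1200, 1200]);
translate([1500, 0, 0]) cube([250, 1200, 1400]);
translate([1750, 0, 0]) cube([250, 1200, 1600]);


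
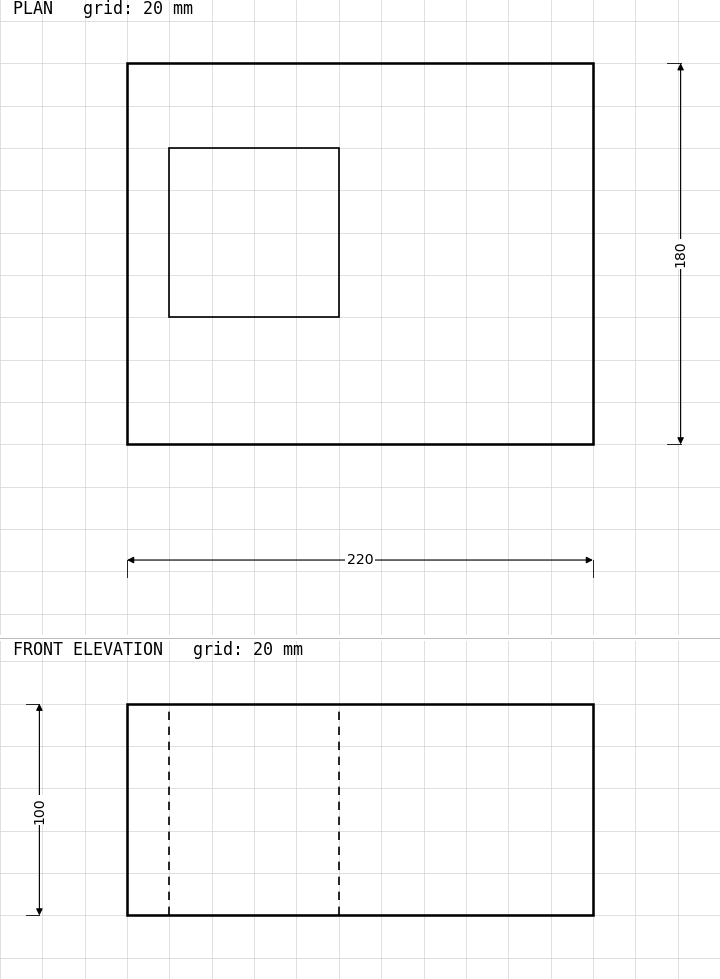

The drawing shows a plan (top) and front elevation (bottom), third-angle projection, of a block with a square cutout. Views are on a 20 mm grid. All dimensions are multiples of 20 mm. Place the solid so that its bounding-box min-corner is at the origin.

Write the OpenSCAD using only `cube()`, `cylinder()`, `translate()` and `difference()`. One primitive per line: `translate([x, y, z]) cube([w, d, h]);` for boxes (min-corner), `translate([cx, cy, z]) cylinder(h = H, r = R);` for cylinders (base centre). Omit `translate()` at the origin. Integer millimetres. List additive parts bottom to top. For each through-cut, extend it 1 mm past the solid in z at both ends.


difference() {
  cube([220, 180, 100]);
  translate([20, 60, -1]) cube([80, 80, 102]);
}


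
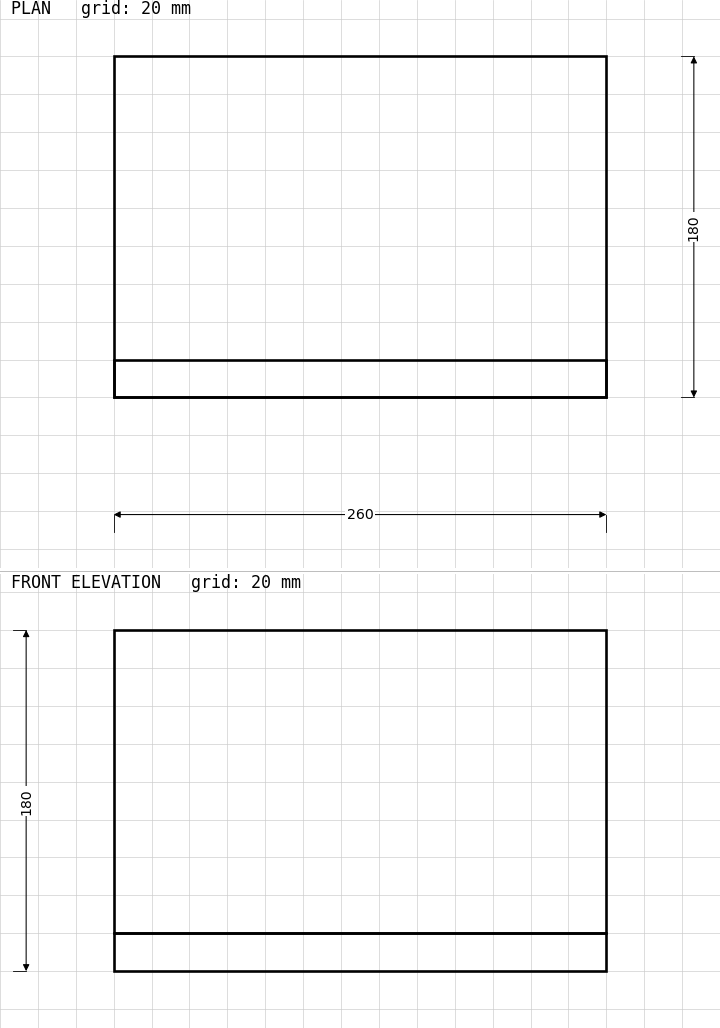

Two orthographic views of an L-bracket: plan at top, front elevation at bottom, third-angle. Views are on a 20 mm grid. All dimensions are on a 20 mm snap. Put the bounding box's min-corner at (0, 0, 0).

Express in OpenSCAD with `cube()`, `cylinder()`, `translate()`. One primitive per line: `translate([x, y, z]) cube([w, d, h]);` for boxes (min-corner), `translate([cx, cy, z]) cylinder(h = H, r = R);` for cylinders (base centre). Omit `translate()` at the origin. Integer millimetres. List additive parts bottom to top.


cube([260, 180, 20]);
translate([0, 0, 20]) cube([260, 20, 160]);


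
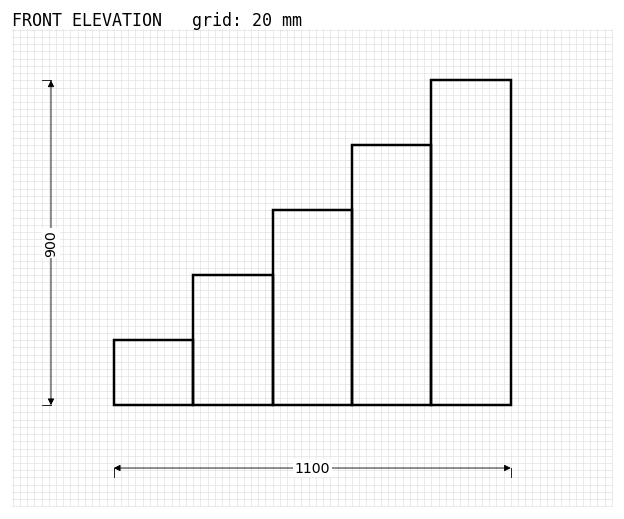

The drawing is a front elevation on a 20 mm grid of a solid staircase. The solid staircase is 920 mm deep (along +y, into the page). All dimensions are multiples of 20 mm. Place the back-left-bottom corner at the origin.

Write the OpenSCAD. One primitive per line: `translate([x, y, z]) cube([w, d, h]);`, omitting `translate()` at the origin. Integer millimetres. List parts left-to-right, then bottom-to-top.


cube([220, 920, 180]);
translate([220, 0, 0]) cube([220, 920, 360]);
translate([440, 0, 0]) cube([220, 920, 540]);
translate([660, 0, 0]) cube([220, 920, 720]);
translate([880, 0, 0]) cube([220, 920, 900]);


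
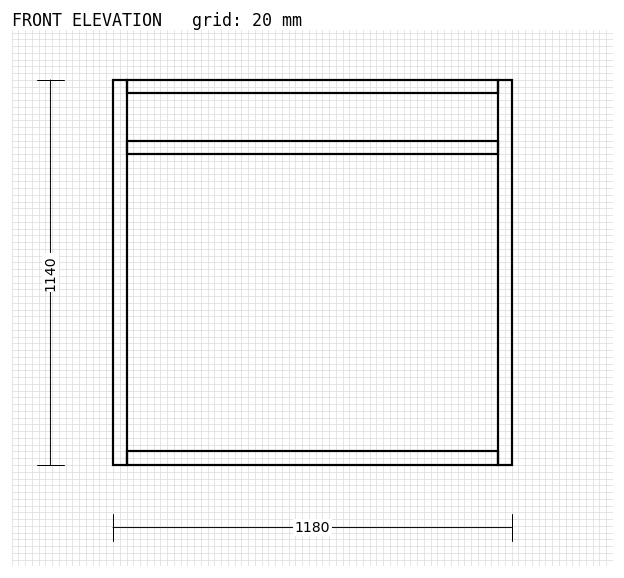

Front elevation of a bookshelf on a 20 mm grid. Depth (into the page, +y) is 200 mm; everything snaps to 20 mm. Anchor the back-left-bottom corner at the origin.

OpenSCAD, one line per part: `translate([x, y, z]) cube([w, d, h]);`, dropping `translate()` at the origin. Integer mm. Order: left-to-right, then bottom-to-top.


cube([40, 200, 1140]);
translate([40, 0, 0]) cube([1100, 200, 40]);
translate([40, 0, 920]) cube([1100, 200, 40]);
translate([40, 0, 1100]) cube([1100, 200, 40]);
translate([1140, 0, 0]) cube([40, 200, 1140]);


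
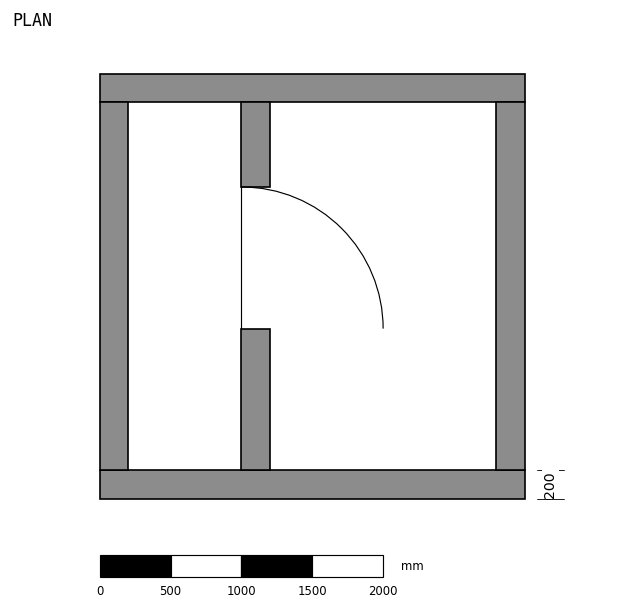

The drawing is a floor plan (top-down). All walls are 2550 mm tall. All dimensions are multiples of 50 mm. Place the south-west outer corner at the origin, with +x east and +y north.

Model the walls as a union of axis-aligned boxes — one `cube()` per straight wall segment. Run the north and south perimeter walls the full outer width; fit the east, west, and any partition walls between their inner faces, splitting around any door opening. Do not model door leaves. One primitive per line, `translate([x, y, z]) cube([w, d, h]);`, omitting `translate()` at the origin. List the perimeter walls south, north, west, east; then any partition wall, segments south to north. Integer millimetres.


cube([3000, 200, 2550]);
translate([0, 2800, 0]) cube([3000, 200, 2550]);
translate([0, 200, 0]) cube([200, 2600, 2550]);
translate([2800, 200, 0]) cube([200, 2600, 2550]);
translate([1000, 200, 0]) cube([200, 1000, 2550]);
translate([1000, 2200, 0]) cube([200, 600, 2550]);
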